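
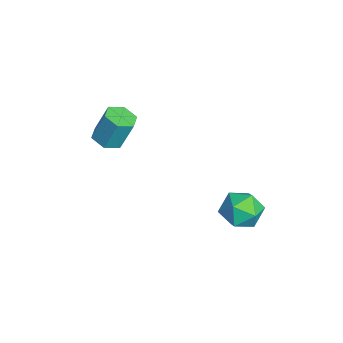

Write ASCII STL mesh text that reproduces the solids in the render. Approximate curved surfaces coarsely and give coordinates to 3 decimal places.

solid 
facet normal -0.619 0.153 0.770
outer loop
vertex 1.116 3.831 1.97
vertex 1.49 2.889 2.458
vertex 1.996 3.871 2.669
endloop
endfacet
facet normal -0.416 0.773 0.480
outer loop
vertex 1.116 3.831 1.97
vertex 1.996 3.871 2.669
vertex 2.007 4.469 1.715
endloop
endfacet
facet normal -0.608 0.766 -0.207
outer loop
vertex 1.116 3.831 1.97
vertex 2.007 4.469 1.715
vertex 1.507 3.856 0.915
endloop
endfacet
facet normal -0.929 0.143 -0.341
outer loop
vertex 1.116 3.831 1.97
vertex 1.507 3.856 0.915
vertex 1.188 2.879 1.374
endloop
endfacet
facet normal -0.936 -0.235 0.263
outer loop
vertex 1.116 3.831 1.97
vertex 1.188 2.879 1.374
vertex 1.49 2.889 2.458
endloop
endfacet
facet normal 0.296 0.808 0.510
outer loop
vertex 2.007 4.469 1.715
vertex 1.996 3.871 2.669
vertex 2.932 3.921 2.046
endloop
endfacet
facet normal -0.032 -0.194 0.980
outer loop
vertex 1.996 3.871 2.669
vertex 1.49 2.889 2.458
vertex 2.613 2.944 2.505
endloop
endfacet
facet normal -0.545 -0.823 0.159
outer loop
vertex 1.49 2.889 2.458
vertex 1.188 2.879 1.374
vertex 2.113 2.331 1.705
endloop
endfacet
facet normal -0.534 -0.210 -0.819
outer loop
vertex 1.188 2.879 1.374
vertex 1.507 3.856 0.915
vertex 2.124 2.929 0.751
endloop
endfacet
facet normal -0.014 0.798 -0.603
outer loop
vertex 1.507 3.856 0.915
vertex 2.007 4.469 1.715
vertex 2.63 3.911 0.962
endloop
endfacet
facet normal 0.929 -0.143 0.341
outer loop
vertex 3.004 2.969 1.45
vertex 2.932 3.921 2.046
vertex 2.613 2.944 2.505
endloop
endfacet
facet normal 0.608 -0.766 0.207
outer loop
vertex 3.004 2.969 1.45
vertex 2.613 2.944 2.505
vertex 2.113 2.331 1.705
endloop
endfacet
facet normal 0.416 -0.773 -0.480
outer loop
vertex 3.004 2.969 1.45
vertex 2.113 2.331 1.705
vertex 2.124 2.929 0.751
endloop
endfacet
facet normal 0.619 -0.153 -0.770
outer loop
vertex 3.004 2.969 1.45
vertex 2.124 2.929 0.751
vertex 2.63 3.911 0.962
endloop
endfacet
facet normal 0.936 0.235 -0.263
outer loop
vertex 3.004 2.969 1.45
vertex 2.63 3.911 0.962
vertex 2.932 3.921 2.046
endloop
endfacet
facet normal 0.534 0.210 0.819
outer loop
vertex 2.613 2.944 2.505
vertex 2.932 3.921 2.046
vertex 1.996 3.871 2.669
endloop
endfacet
facet normal 0.014 -0.798 0.603
outer loop
vertex 2.113 2.331 1.705
vertex 2.613 2.944 2.505
vertex 1.49 2.889 2.458
endloop
endfacet
facet normal -0.296 -0.808 -0.510
outer loop
vertex 2.124 2.929 0.751
vertex 2.113 2.331 1.705
vertex 1.188 2.879 1.374
endloop
endfacet
facet normal 0.032 0.194 -0.980
outer loop
vertex 2.63 3.911 0.962
vertex 2.124 2.929 0.751
vertex 1.507 3.856 0.915
endloop
endfacet
facet normal 0.545 0.823 -0.159
outer loop
vertex 2.932 3.921 2.046
vertex 2.63 3.911 0.962
vertex 2.007 4.469 1.715
endloop
endfacet
facet normal -0.060 -0.367 -0.928
outer loop
vertex -3.281 -1.725 1.732
vertex -3.873 -2.279 1.989
vertex -4.104 -1.513 1.701
endloop
endfacet
facet normal 0.245 0.896 -0.370
outer loop
vertex -3.281 -1.725 1.732
vertex -4.104 -1.513 1.701
vertex -3.175 -1.068 3.394
endloop
endfacet
facet normal 0.245 0.896 -0.370
outer loop
vertex -3.175 -1.068 3.394
vertex -4.104 -1.513 1.701
vertex -3.998 -0.856 3.362
endloop
endfacet
facet normal 0.059 0.368 0.928
outer loop
vertex -3.175 -1.068 3.394
vertex -3.998 -0.856 3.362
vertex -3.767 -1.621 3.651
endloop
endfacet
facet normal -0.060 -0.367 -0.928
outer loop
vertex -4.104 -1.513 1.701
vertex -3.873 -2.279 1.989
vertex -4.695 -2.067 1.958
endloop
endfacet
facet normal -0.716 0.663 -0.217
outer loop
vertex -4.104 -1.513 1.701
vertex -4.695 -2.067 1.958
vertex -3.998 -0.856 3.362
endloop
endfacet
facet normal -0.715 0.664 -0.218
outer loop
vertex -3.998 -0.856 3.362
vertex -4.695 -2.067 1.958
vertex -4.59 -1.409 3.619
endloop
endfacet
facet normal 0.059 0.368 0.928
outer loop
vertex -3.998 -0.856 3.362
vertex -4.59 -1.409 3.619
vertex -3.767 -1.621 3.651
endloop
endfacet
facet normal -0.060 -0.367 -0.928
outer loop
vertex -4.695 -2.067 1.958
vertex -3.873 -2.279 1.989
vertex -4.465 -2.832 2.246
endloop
endfacet
facet normal -0.961 -0.231 0.152
outer loop
vertex -4.695 -2.067 1.958
vertex -4.465 -2.832 2.246
vertex -4.59 -1.409 3.619
endloop
endfacet
facet normal -0.961 -0.232 0.153
outer loop
vertex -4.59 -1.409 3.619
vertex -4.465 -2.832 2.246
vertex -4.359 -2.175 3.908
endloop
endfacet
facet normal 0.059 0.368 0.928
outer loop
vertex -4.59 -1.409 3.619
vertex -4.359 -2.175 3.908
vertex -3.767 -1.621 3.651
endloop
endfacet
facet normal -0.059 -0.368 -0.928
outer loop
vertex -4.465 -2.832 2.246
vertex -3.873 -2.279 1.989
vertex -3.642 -3.044 2.278
endloop
endfacet
facet normal -0.245 -0.896 0.370
outer loop
vertex -4.465 -2.832 2.246
vertex -3.642 -3.044 2.278
vertex -4.359 -2.175 3.908
endloop
endfacet
facet normal -0.245 -0.896 0.370
outer loop
vertex -4.359 -2.175 3.908
vertex -3.642 -3.044 2.278
vertex -3.536 -2.387 3.939
endloop
endfacet
facet normal 0.060 0.367 0.928
outer loop
vertex -4.359 -2.175 3.908
vertex -3.536 -2.387 3.939
vertex -3.767 -1.621 3.651
endloop
endfacet
facet normal -0.059 -0.368 -0.928
outer loop
vertex -3.642 -3.044 2.278
vertex -3.873 -2.279 1.989
vertex -3.05 -2.491 2.021
endloop
endfacet
facet normal 0.715 -0.665 0.217
outer loop
vertex -3.642 -3.044 2.278
vertex -3.05 -2.491 2.021
vertex -3.536 -2.387 3.939
endloop
endfacet
facet normal 0.716 -0.663 0.217
outer loop
vertex -3.536 -2.387 3.939
vertex -3.05 -2.491 2.021
vertex -2.945 -1.833 3.682
endloop
endfacet
facet normal 0.060 0.367 0.928
outer loop
vertex -3.536 -2.387 3.939
vertex -2.945 -1.833 3.682
vertex -3.767 -1.621 3.651
endloop
endfacet
facet normal -0.059 -0.368 -0.928
outer loop
vertex -3.05 -2.491 2.021
vertex -3.873 -2.279 1.989
vertex -3.281 -1.725 1.732
endloop
endfacet
facet normal 0.961 0.232 -0.153
outer loop
vertex -3.05 -2.491 2.021
vertex -3.281 -1.725 1.732
vertex -2.945 -1.833 3.682
endloop
endfacet
facet normal 0.961 0.231 -0.153
outer loop
vertex -2.945 -1.833 3.682
vertex -3.281 -1.725 1.732
vertex -3.175 -1.068 3.394
endloop
endfacet
facet normal 0.060 0.367 0.928
outer loop
vertex -2.945 -1.833 3.682
vertex -3.175 -1.068 3.394
vertex -3.767 -1.621 3.651
endloop
endfacet

endsolid


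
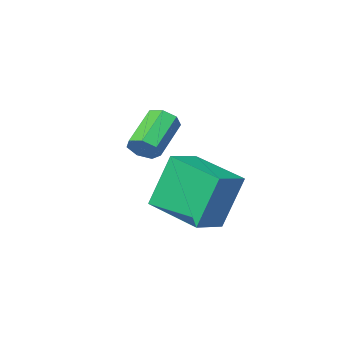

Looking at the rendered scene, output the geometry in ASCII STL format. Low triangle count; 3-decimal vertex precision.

solid 
facet normal -0.912 -0.287 -0.292
outer loop
vertex -3.08 2.505 0.229
vertex -3.553 4.355 -0.113
vertex -2.445 2.332 -1.586
endloop
endfacet
facet normal 0.244 -0.954 0.176
outer loop
vertex -1.387 2.665 -1.247
vertex -3.08 2.505 0.229
vertex -2.445 2.332 -1.586
endloop
endfacet
facet normal -0.912 -0.287 -0.291
outer loop
vertex -2.445 2.332 -1.586
vertex -3.553 4.355 -0.113
vertex -2.919 4.182 -1.927
endloop
endfacet
facet normal 0.329 -0.089 -0.940
outer loop
vertex -2.919 4.182 -1.927
vertex -1.387 2.665 -1.247
vertex -2.445 2.332 -1.586
endloop
endfacet
facet normal -0.329 0.090 0.940
outer loop
vertex -3.08 2.505 0.229
vertex -2.495 4.688 0.226
vertex -3.553 4.355 -0.113
endloop
endfacet
facet normal 0.244 -0.954 0.176
outer loop
vertex -2.021 2.838 0.567
vertex -3.08 2.505 0.229
vertex -1.387 2.665 -1.247
endloop
endfacet
facet normal -0.328 0.089 0.940
outer loop
vertex -2.021 2.838 0.567
vertex -2.495 4.688 0.226
vertex -3.08 2.505 0.229
endloop
endfacet
facet normal -0.244 0.954 -0.176
outer loop
vertex -3.553 4.355 -0.113
vertex -2.495 4.688 0.226
vertex -2.919 4.182 -1.927
endloop
endfacet
facet normal 0.328 -0.090 -0.940
outer loop
vertex -1.86 4.515 -1.589
vertex -1.387 2.665 -1.247
vertex -2.919 4.182 -1.927
endloop
endfacet
facet normal -0.244 0.954 -0.176
outer loop
vertex -2.919 4.182 -1.927
vertex -2.495 4.688 0.226
vertex -1.86 4.515 -1.589
endloop
endfacet
facet normal 0.912 0.287 0.292
outer loop
vertex -1.86 4.515 -1.589
vertex -2.021 2.838 0.567
vertex -1.387 2.665 -1.247
endloop
endfacet
facet normal 0.912 0.288 0.292
outer loop
vertex -2.495 4.688 0.226
vertex -2.021 2.838 0.567
vertex -1.86 4.515 -1.589
endloop
endfacet
facet normal 0.721 0.452 -0.525
outer loop
vertex -0.136 3.668 1.579
vertex -0.408 4.111 1.587
vertex -0.054 3.942 1.928
endloop
endfacet
facet normal 0.668 -0.653 0.356
outer loop
vertex -0.136 3.668 1.579
vertex -0.054 3.942 1.928
vertex -1.16 3.026 2.324
endloop
endfacet
facet normal 0.669 -0.655 0.352
outer loop
vertex -1.16 3.026 2.324
vertex -0.054 3.942 1.928
vertex -1.077 3.299 2.674
endloop
endfacet
facet normal -0.721 -0.453 0.524
outer loop
vertex -1.16 3.026 2.324
vertex -1.077 3.299 2.674
vertex -1.432 3.469 2.333
endloop
endfacet
facet normal 0.721 0.453 -0.524
outer loop
vertex -0.054 3.942 1.928
vertex -0.408 4.111 1.587
vertex -0.238 4.343 2.021
endloop
endfacet
facet normal 0.561 0.066 0.825
outer loop
vertex -0.054 3.942 1.928
vertex -0.238 4.343 2.021
vertex -1.077 3.299 2.674
endloop
endfacet
facet normal 0.559 0.068 0.827
outer loop
vertex -1.077 3.299 2.674
vertex -0.238 4.343 2.021
vertex -1.262 3.701 2.766
endloop
endfacet
facet normal -0.721 -0.452 0.525
outer loop
vertex -1.077 3.299 2.674
vertex -1.262 3.701 2.766
vertex -1.432 3.469 2.333
endloop
endfacet
facet normal 0.721 0.453 -0.525
outer loop
vertex -0.238 4.343 2.021
vertex -0.408 4.111 1.587
vertex -0.551 4.57 1.787
endloop
endfacet
facet normal 0.029 0.737 0.675
outer loop
vertex -0.238 4.343 2.021
vertex -0.551 4.57 1.787
vertex -1.262 3.701 2.766
endloop
endfacet
facet normal 0.028 0.737 0.675
outer loop
vertex -1.262 3.701 2.766
vertex -0.551 4.57 1.787
vertex -1.574 3.927 2.532
endloop
endfacet
facet normal -0.721 -0.452 0.525
outer loop
vertex -1.262 3.701 2.766
vertex -1.574 3.927 2.532
vertex -1.432 3.469 2.333
endloop
endfacet
facet normal 0.720 0.453 -0.525
outer loop
vertex -0.551 4.57 1.787
vertex -0.408 4.111 1.587
vertex -0.756 4.451 1.403
endloop
endfacet
facet normal -0.524 0.852 0.016
outer loop
vertex -0.551 4.57 1.787
vertex -0.756 4.451 1.403
vertex -1.574 3.927 2.532
endloop
endfacet
facet normal -0.524 0.852 0.016
outer loop
vertex -1.574 3.927 2.532
vertex -0.756 4.451 1.403
vertex -1.779 3.808 2.148
endloop
endfacet
facet normal -0.721 -0.452 0.525
outer loop
vertex -1.574 3.927 2.532
vertex -1.779 3.808 2.148
vertex -1.432 3.469 2.333
endloop
endfacet
facet normal 0.720 0.453 -0.526
outer loop
vertex -0.756 4.451 1.403
vertex -0.408 4.111 1.587
vertex -0.699 4.076 1.158
endloop
endfacet
facet normal -0.682 0.325 -0.656
outer loop
vertex -0.756 4.451 1.403
vertex -0.699 4.076 1.158
vertex -1.779 3.808 2.148
endloop
endfacet
facet normal -0.681 0.327 -0.655
outer loop
vertex -1.779 3.808 2.148
vertex -0.699 4.076 1.158
vertex -1.723 3.434 1.903
endloop
endfacet
facet normal -0.721 -0.452 0.525
outer loop
vertex -1.779 3.808 2.148
vertex -1.723 3.434 1.903
vertex -1.432 3.469 2.333
endloop
endfacet
facet normal 0.720 0.453 -0.525
outer loop
vertex -0.699 4.076 1.158
vertex -0.408 4.111 1.587
vertex -0.423 3.728 1.236
endloop
endfacet
facet normal -0.327 -0.446 -0.833
outer loop
vertex -0.699 4.076 1.158
vertex -0.423 3.728 1.236
vertex -1.723 3.434 1.903
endloop
endfacet
facet normal -0.326 -0.447 -0.833
outer loop
vertex -1.723 3.434 1.903
vertex -0.423 3.728 1.236
vertex -1.447 3.085 1.982
endloop
endfacet
facet normal -0.721 -0.452 0.525
outer loop
vertex -1.723 3.434 1.903
vertex -1.447 3.085 1.982
vertex -1.432 3.469 2.333
endloop
endfacet
facet normal 0.721 0.452 -0.524
outer loop
vertex -0.423 3.728 1.236
vertex -0.408 4.111 1.587
vertex -0.136 3.668 1.579
endloop
endfacet
facet normal 0.274 -0.882 -0.384
outer loop
vertex -0.423 3.728 1.236
vertex -0.136 3.668 1.579
vertex -1.447 3.085 1.982
endloop
endfacet
facet normal 0.275 -0.882 -0.383
outer loop
vertex -1.447 3.085 1.982
vertex -0.136 3.668 1.579
vertex -1.16 3.026 2.324
endloop
endfacet
facet normal -0.720 -0.453 0.526
outer loop
vertex -1.447 3.085 1.982
vertex -1.16 3.026 2.324
vertex -1.432 3.469 2.333
endloop
endfacet

endsolid


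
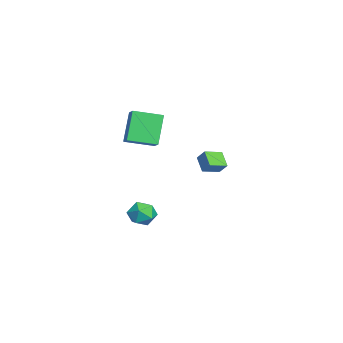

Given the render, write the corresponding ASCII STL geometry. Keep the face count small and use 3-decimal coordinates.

solid 
facet normal -0.450 -0.494 -0.744
outer loop
vertex -2.055 0.699 0.885
vertex -2.617 1.628 0.608
vertex -1.257 0.982 0.214
endloop
endfacet
facet normal 0.501 -0.829 0.247
outer loop
vertex -0.883 1.392 0.832
vertex -2.055 0.699 0.885
vertex -1.257 0.982 0.214
endloop
endfacet
facet normal -0.450 -0.493 -0.744
outer loop
vertex -1.257 0.982 0.214
vertex -2.617 1.628 0.608
vertex -1.819 1.911 -0.062
endloop
endfacet
facet normal 0.739 0.262 -0.621
outer loop
vertex -1.819 1.911 -0.062
vertex -0.883 1.392 0.832
vertex -1.257 0.982 0.214
endloop
endfacet
facet normal -0.739 -0.262 0.621
outer loop
vertex -2.055 0.699 0.885
vertex -2.243 2.038 1.226
vertex -2.617 1.628 0.608
endloop
endfacet
facet normal 0.501 -0.829 0.247
outer loop
vertex -1.681 1.109 1.502
vertex -2.055 0.699 0.885
vertex -0.883 1.392 0.832
endloop
endfacet
facet normal -0.738 -0.262 0.622
outer loop
vertex -1.681 1.109 1.502
vertex -2.243 2.038 1.226
vertex -2.055 0.699 0.885
endloop
endfacet
facet normal -0.501 0.829 -0.247
outer loop
vertex -2.617 1.628 0.608
vertex -2.243 2.038 1.226
vertex -1.819 1.911 -0.062
endloop
endfacet
facet normal 0.739 0.261 -0.621
outer loop
vertex -1.445 2.321 0.555
vertex -0.883 1.392 0.832
vertex -1.819 1.911 -0.062
endloop
endfacet
facet normal -0.502 0.829 -0.247
outer loop
vertex -1.819 1.911 -0.062
vertex -2.243 2.038 1.226
vertex -1.445 2.321 0.555
endloop
endfacet
facet normal 0.450 0.494 0.744
outer loop
vertex -1.445 2.321 0.555
vertex -1.681 1.109 1.502
vertex -0.883 1.392 0.832
endloop
endfacet
facet normal 0.451 0.494 0.744
outer loop
vertex -2.243 2.038 1.226
vertex -1.681 1.109 1.502
vertex -1.445 2.321 0.555
endloop
endfacet
facet normal -0.394 0.273 0.878
outer loop
vertex -0.938 -1.659 -2.227
vertex -1.758 -1.906 -2.518
vertex -1.23 -2.505 -2.095
endloop
endfacet
facet normal 0.280 0.053 0.958
outer loop
vertex -0.938 -1.659 -2.227
vertex -1.23 -2.505 -2.095
vertex -0.376 -2.356 -2.353
endloop
endfacet
facet normal 0.697 0.463 0.548
outer loop
vertex -0.938 -1.659 -2.227
vertex -0.376 -2.356 -2.353
vertex -0.377 -1.665 -2.936
endloop
endfacet
facet normal 0.279 0.936 0.213
outer loop
vertex -0.938 -1.659 -2.227
vertex -0.377 -1.665 -2.936
vertex -1.231 -1.387 -3.038
endloop
endfacet
facet normal -0.395 0.819 0.417
outer loop
vertex -0.938 -1.659 -2.227
vertex -1.231 -1.387 -3.038
vertex -1.758 -1.906 -2.518
endloop
endfacet
facet normal 0.324 -0.617 0.717
outer loop
vertex -0.376 -2.356 -2.353
vertex -1.23 -2.505 -2.095
vertex -0.849 -3.033 -2.722
endloop
endfacet
facet normal -0.766 -0.261 0.587
outer loop
vertex -1.23 -2.505 -2.095
vertex -1.758 -1.906 -2.518
vertex -1.703 -2.755 -2.824
endloop
endfacet
facet normal -0.767 0.622 -0.157
outer loop
vertex -1.758 -1.906 -2.518
vertex -1.231 -1.387 -3.038
vertex -1.704 -2.064 -3.407
endloop
endfacet
facet normal 0.322 0.811 -0.487
outer loop
vertex -1.231 -1.387 -3.038
vertex -0.377 -1.665 -2.936
vertex -0.85 -1.915 -3.665
endloop
endfacet
facet normal 0.998 0.046 0.052
outer loop
vertex -0.377 -1.665 -2.936
vertex -0.376 -2.356 -2.353
vertex -0.322 -2.514 -3.242
endloop
endfacet
facet normal -0.279 -0.936 -0.213
outer loop
vertex -1.142 -2.761 -3.533
vertex -0.849 -3.033 -2.722
vertex -1.703 -2.755 -2.824
endloop
endfacet
facet normal -0.697 -0.463 -0.548
outer loop
vertex -1.142 -2.761 -3.533
vertex -1.703 -2.755 -2.824
vertex -1.704 -2.064 -3.407
endloop
endfacet
facet normal -0.280 -0.053 -0.958
outer loop
vertex -1.142 -2.761 -3.533
vertex -1.704 -2.064 -3.407
vertex -0.85 -1.915 -3.665
endloop
endfacet
facet normal 0.394 -0.273 -0.878
outer loop
vertex -1.142 -2.761 -3.533
vertex -0.85 -1.915 -3.665
vertex -0.322 -2.514 -3.242
endloop
endfacet
facet normal 0.395 -0.819 -0.417
outer loop
vertex -1.142 -2.761 -3.533
vertex -0.322 -2.514 -3.242
vertex -0.849 -3.033 -2.722
endloop
endfacet
facet normal -0.322 -0.811 0.487
outer loop
vertex -1.703 -2.755 -2.824
vertex -0.849 -3.033 -2.722
vertex -1.23 -2.505 -2.095
endloop
endfacet
facet normal -0.998 -0.046 -0.052
outer loop
vertex -1.704 -2.064 -3.407
vertex -1.703 -2.755 -2.824
vertex -1.758 -1.906 -2.518
endloop
endfacet
facet normal -0.324 0.617 -0.717
outer loop
vertex -0.85 -1.915 -3.665
vertex -1.704 -2.064 -3.407
vertex -1.231 -1.387 -3.038
endloop
endfacet
facet normal 0.766 0.261 -0.587
outer loop
vertex -0.322 -2.514 -3.242
vertex -0.85 -1.915 -3.665
vertex -0.377 -1.665 -2.936
endloop
endfacet
facet normal 0.767 -0.622 0.157
outer loop
vertex -0.849 -3.033 -2.722
vertex -0.322 -2.514 -3.242
vertex -0.376 -2.356 -2.353
endloop
endfacet
facet normal -0.505 0.134 0.852
outer loop
vertex 0.139 -2.615 5.18
vertex -0.113 -1.014 4.778
vertex -0.617 -2.838 4.767
endloop
endfacet
facet normal 0.151 -0.959 0.240
outer loop
vertex 0.393 -3.106 3.062
vertex 0.139 -2.615 5.18
vertex -0.617 -2.838 4.767
endloop
endfacet
facet normal -0.505 0.134 0.852
outer loop
vertex -0.617 -2.838 4.767
vertex -0.113 -1.014 4.778
vertex -0.869 -1.236 4.365
endloop
endfacet
facet normal -0.850 -0.250 -0.464
outer loop
vertex -0.869 -1.236 4.365
vertex 0.393 -3.106 3.062
vertex -0.617 -2.838 4.767
endloop
endfacet
facet normal 0.850 0.250 0.464
outer loop
vertex 0.139 -2.615 5.18
vertex 0.897 -1.282 3.073
vertex -0.113 -1.014 4.778
endloop
endfacet
facet normal 0.150 -0.959 0.240
outer loop
vertex 1.149 -2.884 3.475
vertex 0.139 -2.615 5.18
vertex 0.393 -3.106 3.062
endloop
endfacet
facet normal 0.850 0.250 0.464
outer loop
vertex 1.149 -2.884 3.475
vertex 0.897 -1.282 3.073
vertex 0.139 -2.615 5.18
endloop
endfacet
facet normal -0.151 0.959 -0.240
outer loop
vertex -0.113 -1.014 4.778
vertex 0.897 -1.282 3.073
vertex -0.869 -1.236 4.365
endloop
endfacet
facet normal -0.850 -0.250 -0.464
outer loop
vertex 0.141 -1.505 2.66
vertex 0.393 -3.106 3.062
vertex -0.869 -1.236 4.365
endloop
endfacet
facet normal -0.151 0.959 -0.241
outer loop
vertex -0.869 -1.236 4.365
vertex 0.897 -1.282 3.073
vertex 0.141 -1.505 2.66
endloop
endfacet
facet normal 0.505 -0.135 -0.852
outer loop
vertex 0.141 -1.505 2.66
vertex 1.149 -2.884 3.475
vertex 0.393 -3.106 3.062
endloop
endfacet
facet normal 0.505 -0.134 -0.852
outer loop
vertex 0.897 -1.282 3.073
vertex 1.149 -2.884 3.475
vertex 0.141 -1.505 2.66
endloop
endfacet

endsolid


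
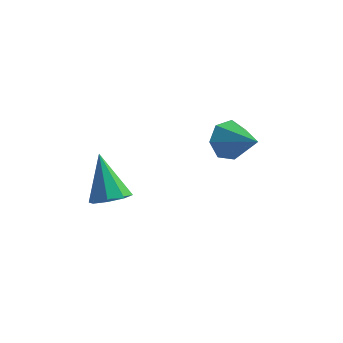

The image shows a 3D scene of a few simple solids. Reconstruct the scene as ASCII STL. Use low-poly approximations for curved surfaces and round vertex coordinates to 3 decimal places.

solid 
facet normal 0.357 -0.461 -0.813
outer loop
vertex -2.94 -3.242 -0.218
vertex -3.528 -2.951 -0.641
vertex -2.807 -2.712 -0.46
endloop
endfacet
facet normal 0.724 0.128 0.678
outer loop
vertex -2.94 -3.242 -0.218
vertex -2.807 -2.712 -0.46
vertex -4.212 -2.069 0.921
endloop
endfacet
facet normal 0.357 -0.460 -0.813
outer loop
vertex -2.807 -2.712 -0.46
vertex -3.528 -2.951 -0.641
vertex -3.097 -2.323 -0.807
endloop
endfacet
facet normal 0.622 0.726 0.294
outer loop
vertex -2.807 -2.712 -0.46
vertex -3.097 -2.323 -0.807
vertex -4.212 -2.069 0.921
endloop
endfacet
facet normal 0.357 -0.460 -0.813
outer loop
vertex -3.097 -2.323 -0.807
vertex -3.528 -2.951 -0.641
vertex -3.639 -2.301 -1.057
endloop
endfacet
facet normal 0.083 0.992 -0.092
outer loop
vertex -3.097 -2.323 -0.807
vertex -3.639 -2.301 -1.057
vertex -4.212 -2.069 0.921
endloop
endfacet
facet normal 0.358 -0.459 -0.813
outer loop
vertex -3.639 -2.301 -1.057
vertex -3.528 -2.951 -0.641
vertex -4.115 -2.661 -1.063
endloop
endfacet
facet normal -0.581 0.772 -0.259
outer loop
vertex -3.639 -2.301 -1.057
vertex -4.115 -2.661 -1.063
vertex -4.212 -2.069 0.921
endloop
endfacet
facet normal 0.357 -0.461 -0.813
outer loop
vertex -4.115 -2.661 -1.063
vertex -3.528 -2.951 -0.641
vertex -4.248 -3.191 -0.821
endloop
endfacet
facet normal -0.975 0.196 -0.106
outer loop
vertex -4.115 -2.661 -1.063
vertex -4.248 -3.191 -0.821
vertex -4.212 -2.069 0.921
endloop
endfacet
facet normal 0.357 -0.460 -0.813
outer loop
vertex -4.248 -3.191 -0.821
vertex -3.528 -2.951 -0.641
vertex -3.958 -3.58 -0.474
endloop
endfacet
facet normal -0.872 -0.403 0.277
outer loop
vertex -4.248 -3.191 -0.821
vertex -3.958 -3.58 -0.474
vertex -4.212 -2.069 0.921
endloop
endfacet
facet normal 0.357 -0.460 -0.813
outer loop
vertex -3.958 -3.58 -0.474
vertex -3.528 -2.951 -0.641
vertex -3.416 -3.601 -0.224
endloop
endfacet
facet normal -0.332 -0.669 0.664
outer loop
vertex -3.958 -3.58 -0.474
vertex -3.416 -3.601 -0.224
vertex -4.212 -2.069 0.921
endloop
endfacet
facet normal 0.357 -0.460 -0.813
outer loop
vertex -3.416 -3.601 -0.224
vertex -3.528 -2.951 -0.641
vertex -2.94 -3.242 -0.218
endloop
endfacet
facet normal 0.329 -0.450 0.830
outer loop
vertex -3.416 -3.601 -0.224
vertex -2.94 -3.242 -0.218
vertex -4.212 -2.069 0.921
endloop
endfacet
facet normal -0.747 0.456 -0.484
outer loop
vertex 0.838 -1.298 1.835
vertex 0.291 -1.639 2.358
vertex 0.69 -0.914 2.426
endloop
endfacet
facet normal 0.892 0.448 -0.068
outer loop
vertex 0.838 -1.298 1.835
vertex 0.69 -0.914 2.426
vertex 1.469 -2.361 3.122
endloop
endfacet
facet normal -0.746 0.456 -0.485
outer loop
vertex 0.69 -0.914 2.426
vertex 0.291 -1.639 2.358
vertex 0.241 -1.076 2.965
endloop
endfacet
facet normal 0.530 0.582 0.617
outer loop
vertex 0.69 -0.914 2.426
vertex 0.241 -1.076 2.965
vertex 1.469 -2.361 3.122
endloop
endfacet
facet normal -0.745 0.457 -0.485
outer loop
vertex 0.241 -1.076 2.965
vertex 0.291 -1.639 2.358
vertex -0.171 -1.661 3.047
endloop
endfacet
facet normal 0.011 0.131 0.991
outer loop
vertex 0.241 -1.076 2.965
vertex -0.171 -1.661 3.047
vertex 1.469 -2.361 3.122
endloop
endfacet
facet normal -0.745 0.457 -0.485
outer loop
vertex -0.171 -1.661 3.047
vertex 0.291 -1.639 2.358
vertex -0.235 -2.23 2.609
endloop
endfacet
facet normal -0.277 -0.566 0.776
outer loop
vertex -0.171 -1.661 3.047
vertex -0.235 -2.23 2.609
vertex 1.469 -2.361 3.122
endloop
endfacet
facet normal -0.745 0.458 -0.485
outer loop
vertex -0.235 -2.23 2.609
vertex 0.291 -1.639 2.358
vertex 0.097 -2.353 1.982
endloop
endfacet
facet normal -0.115 -0.985 0.132
outer loop
vertex -0.235 -2.23 2.609
vertex 0.097 -2.353 1.982
vertex 1.469 -2.361 3.122
endloop
endfacet
facet normal -0.746 0.457 -0.483
outer loop
vertex 0.097 -2.353 1.982
vertex 0.291 -1.639 2.358
vertex 0.574 -1.939 1.637
endloop
endfacet
facet normal 0.373 -0.809 -0.455
outer loop
vertex 0.097 -2.353 1.982
vertex 0.574 -1.939 1.637
vertex 1.469 -2.361 3.122
endloop
endfacet
facet normal -0.747 0.457 -0.483
outer loop
vertex 0.574 -1.939 1.637
vertex 0.291 -1.639 2.358
vertex 0.838 -1.298 1.835
endloop
endfacet
facet normal 0.822 -0.170 -0.544
outer loop
vertex 0.574 -1.939 1.637
vertex 0.838 -1.298 1.835
vertex 1.469 -2.361 3.122
endloop
endfacet

endsolid


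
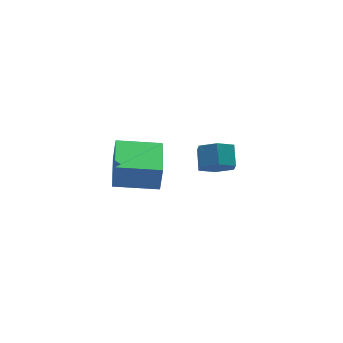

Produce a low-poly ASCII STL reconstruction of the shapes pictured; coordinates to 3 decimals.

solid 
facet normal -0.329 -0.756 -0.566
outer loop
vertex 3.485 2.233 -4.236
vertex 2.623 2.297 -3.82
vertex 2.813 2.807 -4.611
endloop
endfacet
facet normal 0.634 0.268 -0.725
outer loop
vertex 3.485 2.233 -4.236
vertex 2.813 2.807 -4.611
vertex 3.88 3.139 -3.556
endloop
endfacet
facet normal 0.634 0.268 -0.725
outer loop
vertex 3.88 3.139 -3.556
vertex 2.813 2.807 -4.611
vertex 3.208 3.713 -3.931
endloop
endfacet
facet normal 0.329 0.755 0.567
outer loop
vertex 3.88 3.139 -3.556
vertex 3.208 3.713 -3.931
vertex 3.017 3.203 -3.14
endloop
endfacet
facet normal -0.329 -0.756 -0.566
outer loop
vertex 2.813 2.807 -4.611
vertex 2.623 2.297 -3.82
vertex 1.95 2.871 -4.195
endloop
endfacet
facet normal -0.289 0.652 -0.701
outer loop
vertex 2.813 2.807 -4.611
vertex 1.95 2.871 -4.195
vertex 3.208 3.713 -3.931
endloop
endfacet
facet normal -0.289 0.652 -0.701
outer loop
vertex 3.208 3.713 -3.931
vertex 1.95 2.871 -4.195
vertex 2.345 3.777 -3.515
endloop
endfacet
facet normal 0.329 0.755 0.567
outer loop
vertex 3.208 3.713 -3.931
vertex 2.345 3.777 -3.515
vertex 3.017 3.203 -3.14
endloop
endfacet
facet normal -0.329 -0.756 -0.566
outer loop
vertex 1.95 2.871 -4.195
vertex 2.623 2.297 -3.82
vertex 1.76 2.361 -3.404
endloop
endfacet
facet normal -0.923 0.383 0.025
outer loop
vertex 1.95 2.871 -4.195
vertex 1.76 2.361 -3.404
vertex 2.345 3.777 -3.515
endloop
endfacet
facet normal -0.923 0.383 0.025
outer loop
vertex 2.345 3.777 -3.515
vertex 1.76 2.361 -3.404
vertex 2.155 3.267 -2.724
endloop
endfacet
facet normal 0.329 0.756 0.566
outer loop
vertex 2.345 3.777 -3.515
vertex 2.155 3.267 -2.724
vertex 3.017 3.203 -3.14
endloop
endfacet
facet normal -0.329 -0.755 -0.567
outer loop
vertex 1.76 2.361 -3.404
vertex 2.623 2.297 -3.82
vertex 2.432 1.787 -3.029
endloop
endfacet
facet normal -0.634 -0.268 0.725
outer loop
vertex 1.76 2.361 -3.404
vertex 2.432 1.787 -3.029
vertex 2.155 3.267 -2.724
endloop
endfacet
facet normal -0.634 -0.268 0.725
outer loop
vertex 2.155 3.267 -2.724
vertex 2.432 1.787 -3.029
vertex 2.827 2.693 -2.349
endloop
endfacet
facet normal 0.329 0.756 0.566
outer loop
vertex 2.155 3.267 -2.724
vertex 2.827 2.693 -2.349
vertex 3.017 3.203 -3.14
endloop
endfacet
facet normal -0.329 -0.755 -0.567
outer loop
vertex 2.432 1.787 -3.029
vertex 2.623 2.297 -3.82
vertex 3.295 1.723 -3.445
endloop
endfacet
facet normal 0.289 -0.652 0.701
outer loop
vertex 2.432 1.787 -3.029
vertex 3.295 1.723 -3.445
vertex 2.827 2.693 -2.349
endloop
endfacet
facet normal 0.289 -0.652 0.701
outer loop
vertex 2.827 2.693 -2.349
vertex 3.295 1.723 -3.445
vertex 3.69 2.629 -2.765
endloop
endfacet
facet normal 0.329 0.756 0.566
outer loop
vertex 2.827 2.693 -2.349
vertex 3.69 2.629 -2.765
vertex 3.017 3.203 -3.14
endloop
endfacet
facet normal -0.329 -0.756 -0.566
outer loop
vertex 3.295 1.723 -3.445
vertex 2.623 2.297 -3.82
vertex 3.485 2.233 -4.236
endloop
endfacet
facet normal 0.923 -0.383 -0.025
outer loop
vertex 3.295 1.723 -3.445
vertex 3.485 2.233 -4.236
vertex 3.69 2.629 -2.765
endloop
endfacet
facet normal 0.923 -0.383 -0.025
outer loop
vertex 3.69 2.629 -2.765
vertex 3.485 2.233 -4.236
vertex 3.88 3.139 -3.556
endloop
endfacet
facet normal 0.329 0.756 0.566
outer loop
vertex 3.69 2.629 -2.765
vertex 3.88 3.139 -3.556
vertex 3.017 3.203 -3.14
endloop
endfacet
facet normal -0.890 0.444 0.104
outer loop
vertex -3.586 0.189 0.623
vertex -2.617 2.15 0.536
vertex -3.731 0.202 -0.678
endloop
endfacet
facet normal -0.442 -0.896 0.040
outer loop
vertex -1.863 -0.73 -0.896
vertex -3.586 0.189 0.623
vertex -3.731 0.202 -0.678
endloop
endfacet
facet normal -0.890 0.444 0.104
outer loop
vertex -3.731 0.202 -0.678
vertex -2.617 2.15 0.536
vertex -2.762 2.164 -0.765
endloop
endfacet
facet normal -0.111 0.011 -0.994
outer loop
vertex -2.762 2.164 -0.765
vertex -1.863 -0.73 -0.896
vertex -3.731 0.202 -0.678
endloop
endfacet
facet normal 0.111 -0.011 0.994
outer loop
vertex -3.586 0.189 0.623
vertex -0.749 1.218 0.318
vertex -2.617 2.15 0.536
endloop
endfacet
facet normal -0.443 -0.896 0.040
outer loop
vertex -1.718 -0.744 0.405
vertex -3.586 0.189 0.623
vertex -1.863 -0.73 -0.896
endloop
endfacet
facet normal 0.111 -0.011 0.994
outer loop
vertex -1.718 -0.744 0.405
vertex -0.749 1.218 0.318
vertex -3.586 0.189 0.623
endloop
endfacet
facet normal 0.442 0.896 -0.040
outer loop
vertex -2.617 2.15 0.536
vertex -0.749 1.218 0.318
vertex -2.762 2.164 -0.765
endloop
endfacet
facet normal -0.111 0.011 -0.994
outer loop
vertex -0.894 1.231 -0.983
vertex -1.863 -0.73 -0.896
vertex -2.762 2.164 -0.765
endloop
endfacet
facet normal 0.443 0.896 -0.040
outer loop
vertex -2.762 2.164 -0.765
vertex -0.749 1.218 0.318
vertex -0.894 1.231 -0.983
endloop
endfacet
facet normal 0.890 -0.444 -0.104
outer loop
vertex -0.894 1.231 -0.983
vertex -1.718 -0.744 0.405
vertex -1.863 -0.73 -0.896
endloop
endfacet
facet normal 0.890 -0.444 -0.104
outer loop
vertex -0.749 1.218 0.318
vertex -1.718 -0.744 0.405
vertex -0.894 1.231 -0.983
endloop
endfacet

endsolid


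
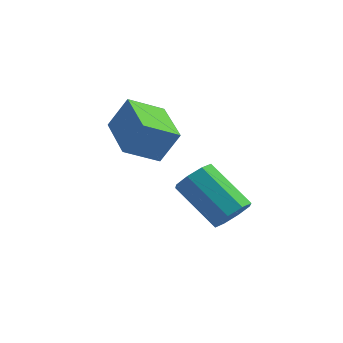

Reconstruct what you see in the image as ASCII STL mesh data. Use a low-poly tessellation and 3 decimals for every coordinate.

solid 
facet normal 0.757 -0.246 -0.605
outer loop
vertex 0.666 -0.232 -3.487
vertex 0.335 -0.427 -3.822
vertex 0.544 0.032 -3.747
endloop
endfacet
facet normal 0.574 0.694 0.435
outer loop
vertex 0.666 -0.232 -3.487
vertex 0.544 0.032 -3.747
vertex -0.363 0.102 -2.663
endloop
endfacet
facet normal 0.574 0.694 0.435
outer loop
vertex -0.363 0.102 -2.663
vertex 0.544 0.032 -3.747
vertex -0.485 0.366 -2.923
endloop
endfacet
facet normal -0.756 0.247 0.606
outer loop
vertex -0.363 0.102 -2.663
vertex -0.485 0.366 -2.923
vertex -0.695 -0.093 -2.998
endloop
endfacet
facet normal 0.756 -0.245 -0.606
outer loop
vertex 0.544 0.032 -3.747
vertex 0.335 -0.427 -3.822
vertex 0.299 0.028 -4.051
endloop
endfacet
facet normal 0.185 0.969 -0.162
outer loop
vertex 0.544 0.032 -3.747
vertex 0.299 0.028 -4.051
vertex -0.485 0.366 -2.923
endloop
endfacet
facet normal 0.183 0.969 -0.163
outer loop
vertex -0.485 0.366 -2.923
vertex 0.299 0.028 -4.051
vertex -0.73 0.361 -3.227
endloop
endfacet
facet normal -0.756 0.247 0.606
outer loop
vertex -0.485 0.366 -2.923
vertex -0.73 0.361 -3.227
vertex -0.695 -0.093 -2.998
endloop
endfacet
facet normal 0.757 -0.245 -0.606
outer loop
vertex 0.299 0.028 -4.051
vertex 0.335 -0.427 -3.822
vertex 0.075 -0.243 -4.221
endloop
endfacet
facet normal -0.314 0.677 -0.666
outer loop
vertex 0.299 0.028 -4.051
vertex 0.075 -0.243 -4.221
vertex -0.73 0.361 -3.227
endloop
endfacet
facet normal -0.313 0.678 -0.665
outer loop
vertex -0.73 0.361 -3.227
vertex 0.075 -0.243 -4.221
vertex -0.954 0.091 -3.397
endloop
endfacet
facet normal -0.757 0.247 0.605
outer loop
vertex -0.73 0.361 -3.227
vertex -0.954 0.091 -3.397
vertex -0.695 -0.093 -2.998
endloop
endfacet
facet normal 0.756 -0.246 -0.606
outer loop
vertex 0.075 -0.243 -4.221
vertex 0.335 -0.427 -3.822
vertex 0.003 -0.622 -4.157
endloop
endfacet
facet normal -0.627 -0.012 -0.779
outer loop
vertex 0.075 -0.243 -4.221
vertex 0.003 -0.622 -4.157
vertex -0.954 0.091 -3.397
endloop
endfacet
facet normal -0.627 -0.012 -0.779
outer loop
vertex -0.954 0.091 -3.397
vertex 0.003 -0.622 -4.157
vertex -1.026 -0.288 -3.333
endloop
endfacet
facet normal -0.757 0.246 0.605
outer loop
vertex -0.954 0.091 -3.397
vertex -1.026 -0.288 -3.333
vertex -0.695 -0.093 -2.998
endloop
endfacet
facet normal 0.756 -0.247 -0.606
outer loop
vertex 0.003 -0.622 -4.157
vertex 0.335 -0.427 -3.822
vertex 0.125 -0.886 -3.897
endloop
endfacet
facet normal -0.574 -0.694 -0.435
outer loop
vertex 0.003 -0.622 -4.157
vertex 0.125 -0.886 -3.897
vertex -1.026 -0.288 -3.333
endloop
endfacet
facet normal -0.574 -0.694 -0.435
outer loop
vertex -1.026 -0.288 -3.333
vertex 0.125 -0.886 -3.897
vertex -0.904 -0.552 -3.073
endloop
endfacet
facet normal -0.757 0.246 0.605
outer loop
vertex -1.026 -0.288 -3.333
vertex -0.904 -0.552 -3.073
vertex -0.695 -0.093 -2.998
endloop
endfacet
facet normal 0.756 -0.247 -0.606
outer loop
vertex 0.125 -0.886 -3.897
vertex 0.335 -0.427 -3.822
vertex 0.37 -0.881 -3.593
endloop
endfacet
facet normal -0.183 -0.969 0.164
outer loop
vertex 0.125 -0.886 -3.897
vertex 0.37 -0.881 -3.593
vertex -0.904 -0.552 -3.073
endloop
endfacet
facet normal -0.184 -0.969 0.161
outer loop
vertex -0.904 -0.552 -3.073
vertex 0.37 -0.881 -3.593
vertex -0.659 -0.548 -2.769
endloop
endfacet
facet normal -0.756 0.245 0.606
outer loop
vertex -0.904 -0.552 -3.073
vertex -0.659 -0.548 -2.769
vertex -0.695 -0.093 -2.998
endloop
endfacet
facet normal 0.757 -0.247 -0.605
outer loop
vertex 0.37 -0.881 -3.593
vertex 0.335 -0.427 -3.822
vertex 0.594 -0.611 -3.423
endloop
endfacet
facet normal 0.313 -0.678 0.665
outer loop
vertex 0.37 -0.881 -3.593
vertex 0.594 -0.611 -3.423
vertex -0.659 -0.548 -2.769
endloop
endfacet
facet normal 0.314 -0.677 0.666
outer loop
vertex -0.659 -0.548 -2.769
vertex 0.594 -0.611 -3.423
vertex -0.435 -0.277 -2.599
endloop
endfacet
facet normal -0.757 0.245 0.606
outer loop
vertex -0.659 -0.548 -2.769
vertex -0.435 -0.277 -2.599
vertex -0.695 -0.093 -2.998
endloop
endfacet
facet normal 0.757 -0.246 -0.605
outer loop
vertex 0.594 -0.611 -3.423
vertex 0.335 -0.427 -3.822
vertex 0.666 -0.232 -3.487
endloop
endfacet
facet normal 0.627 0.012 0.779
outer loop
vertex 0.594 -0.611 -3.423
vertex 0.666 -0.232 -3.487
vertex -0.435 -0.277 -2.599
endloop
endfacet
facet normal 0.627 0.012 0.779
outer loop
vertex -0.435 -0.277 -2.599
vertex 0.666 -0.232 -3.487
vertex -0.363 0.102 -2.663
endloop
endfacet
facet normal -0.756 0.246 0.606
outer loop
vertex -0.435 -0.277 -2.599
vertex -0.363 0.102 -2.663
vertex -0.695 -0.093 -2.998
endloop
endfacet
facet normal -0.594 0.792 0.142
outer loop
vertex -1.997 -0.546 -0.706
vertex -1.385 -0.01 -1.134
vertex -2.39 -0.705 -1.466
endloop
endfacet
facet normal -0.665 -0.583 0.466
outer loop
vertex -1.635 -1.71 -1.646
vertex -1.997 -0.546 -0.706
vertex -2.39 -0.705 -1.466
endloop
endfacet
facet normal -0.594 0.792 0.141
outer loop
vertex -2.39 -0.705 -1.466
vertex -1.385 -0.01 -1.134
vertex -1.777 -0.169 -1.894
endloop
endfacet
facet normal -0.451 -0.182 -0.874
outer loop
vertex -1.777 -0.169 -1.894
vertex -1.635 -1.71 -1.646
vertex -2.39 -0.705 -1.466
endloop
endfacet
facet normal 0.451 0.182 0.874
outer loop
vertex -1.997 -0.546 -0.706
vertex -0.63 -1.015 -1.314
vertex -1.385 -0.01 -1.134
endloop
endfacet
facet normal -0.666 -0.583 0.465
outer loop
vertex -1.243 -1.551 -0.886
vertex -1.997 -0.546 -0.706
vertex -1.635 -1.71 -1.646
endloop
endfacet
facet normal 0.451 0.182 0.874
outer loop
vertex -1.243 -1.551 -0.886
vertex -0.63 -1.015 -1.314
vertex -1.997 -0.546 -0.706
endloop
endfacet
facet normal 0.666 0.583 -0.465
outer loop
vertex -1.385 -0.01 -1.134
vertex -0.63 -1.015 -1.314
vertex -1.777 -0.169 -1.894
endloop
endfacet
facet normal -0.451 -0.182 -0.874
outer loop
vertex -1.023 -1.174 -2.074
vertex -1.635 -1.71 -1.646
vertex -1.777 -0.169 -1.894
endloop
endfacet
facet normal 0.666 0.583 -0.466
outer loop
vertex -1.777 -0.169 -1.894
vertex -0.63 -1.015 -1.314
vertex -1.023 -1.174 -2.074
endloop
endfacet
facet normal 0.595 -0.792 -0.141
outer loop
vertex -1.023 -1.174 -2.074
vertex -1.243 -1.551 -0.886
vertex -1.635 -1.71 -1.646
endloop
endfacet
facet normal 0.594 -0.792 -0.141
outer loop
vertex -0.63 -1.015 -1.314
vertex -1.243 -1.551 -0.886
vertex -1.023 -1.174 -2.074
endloop
endfacet

endsolid


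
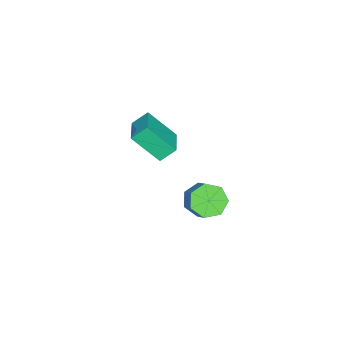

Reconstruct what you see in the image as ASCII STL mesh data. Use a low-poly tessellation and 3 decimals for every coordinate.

solid 
facet normal -0.405 0.625 0.667
outer loop
vertex -4.173 -3.264 1.829
vertex -2.67 -2.637 2.154
vertex -4.427 -1.918 0.413
endloop
endfacet
facet normal -0.905 -0.377 -0.196
outer loop
vertex -4.01 -2.563 -0.274
vertex -4.173 -3.264 1.829
vertex -4.427 -1.918 0.413
endloop
endfacet
facet normal -0.405 0.625 0.667
outer loop
vertex -4.427 -1.918 0.413
vertex -2.67 -2.637 2.154
vertex -2.925 -1.292 0.738
endloop
endfacet
facet normal -0.129 0.683 -0.719
outer loop
vertex -2.925 -1.292 0.738
vertex -4.01 -2.563 -0.274
vertex -4.427 -1.918 0.413
endloop
endfacet
facet normal 0.129 -0.683 0.719
outer loop
vertex -4.173 -3.264 1.829
vertex -2.253 -3.282 1.467
vertex -2.67 -2.637 2.154
endloop
endfacet
facet normal -0.905 -0.378 -0.196
outer loop
vertex -3.755 -3.908 1.142
vertex -4.173 -3.264 1.829
vertex -4.01 -2.563 -0.274
endloop
endfacet
facet normal 0.129 -0.683 0.719
outer loop
vertex -3.755 -3.908 1.142
vertex -2.253 -3.282 1.467
vertex -4.173 -3.264 1.829
endloop
endfacet
facet normal 0.905 0.377 0.195
outer loop
vertex -2.67 -2.637 2.154
vertex -2.253 -3.282 1.467
vertex -2.925 -1.292 0.738
endloop
endfacet
facet normal -0.129 0.683 -0.719
outer loop
vertex -2.507 -1.936 0.051
vertex -4.01 -2.563 -0.274
vertex -2.925 -1.292 0.738
endloop
endfacet
facet normal 0.905 0.378 0.197
outer loop
vertex -2.925 -1.292 0.738
vertex -2.253 -3.282 1.467
vertex -2.507 -1.936 0.051
endloop
endfacet
facet normal 0.405 -0.625 -0.667
outer loop
vertex -2.507 -1.936 0.051
vertex -3.755 -3.908 1.142
vertex -4.01 -2.563 -0.274
endloop
endfacet
facet normal 0.405 -0.625 -0.667
outer loop
vertex -2.253 -3.282 1.467
vertex -3.755 -3.908 1.142
vertex -2.507 -1.936 0.051
endloop
endfacet
facet normal -0.578 -0.507 -0.639
outer loop
vertex 2.395 1.944 1.768
vertex 1.76 1.901 2.376
vertex 1.894 2.52 1.764
endloop
endfacet
facet normal 0.485 0.416 -0.769
outer loop
vertex 2.395 1.944 1.768
vertex 1.894 2.52 1.764
vertex 3.054 2.522 2.496
endloop
endfacet
facet normal 0.484 0.417 -0.769
outer loop
vertex 3.054 2.522 2.496
vertex 1.894 2.52 1.764
vertex 2.553 3.098 2.493
endloop
endfacet
facet normal 0.579 0.507 0.639
outer loop
vertex 3.054 2.522 2.496
vertex 2.553 3.098 2.493
vertex 2.42 2.479 3.104
endloop
endfacet
facet normal -0.578 -0.507 -0.639
outer loop
vertex 1.894 2.52 1.764
vertex 1.76 1.901 2.376
vertex 1.292 2.63 2.221
endloop
endfacet
facet normal -0.211 0.850 -0.483
outer loop
vertex 1.894 2.52 1.764
vertex 1.292 2.63 2.221
vertex 2.553 3.098 2.493
endloop
endfacet
facet normal -0.211 0.850 -0.483
outer loop
vertex 2.553 3.098 2.493
vertex 1.292 2.63 2.221
vertex 1.951 3.208 2.95
endloop
endfacet
facet normal 0.578 0.507 0.639
outer loop
vertex 2.553 3.098 2.493
vertex 1.951 3.208 2.95
vertex 2.42 2.479 3.104
endloop
endfacet
facet normal -0.578 -0.507 -0.639
outer loop
vertex 1.292 2.63 2.221
vertex 1.76 1.901 2.376
vertex 1.043 2.191 2.795
endloop
endfacet
facet normal -0.748 0.642 0.167
outer loop
vertex 1.292 2.63 2.221
vertex 1.043 2.191 2.795
vertex 1.951 3.208 2.95
endloop
endfacet
facet normal -0.748 0.642 0.167
outer loop
vertex 1.951 3.208 2.95
vertex 1.043 2.191 2.795
vertex 1.702 2.769 3.523
endloop
endfacet
facet normal 0.578 0.507 0.640
outer loop
vertex 1.951 3.208 2.95
vertex 1.702 2.769 3.523
vertex 2.42 2.479 3.104
endloop
endfacet
facet normal -0.578 -0.507 -0.639
outer loop
vertex 1.043 2.191 2.795
vertex 1.76 1.901 2.376
vertex 1.334 1.534 3.053
endloop
endfacet
facet normal -0.721 -0.048 0.691
outer loop
vertex 1.043 2.191 2.795
vertex 1.334 1.534 3.053
vertex 1.702 2.769 3.523
endloop
endfacet
facet normal -0.720 -0.049 0.692
outer loop
vertex 1.702 2.769 3.523
vertex 1.334 1.534 3.053
vertex 1.994 2.112 3.781
endloop
endfacet
facet normal 0.578 0.508 0.639
outer loop
vertex 1.702 2.769 3.523
vertex 1.994 2.112 3.781
vertex 2.42 2.479 3.104
endloop
endfacet
facet normal -0.579 -0.507 -0.639
outer loop
vertex 1.334 1.534 3.053
vertex 1.76 1.901 2.376
vertex 1.946 1.153 2.801
endloop
endfacet
facet normal -0.151 -0.703 0.695
outer loop
vertex 1.334 1.534 3.053
vertex 1.946 1.153 2.801
vertex 1.994 2.112 3.781
endloop
endfacet
facet normal -0.151 -0.703 0.695
outer loop
vertex 1.994 2.112 3.781
vertex 1.946 1.153 2.801
vertex 2.606 1.731 3.529
endloop
endfacet
facet normal 0.579 0.507 0.639
outer loop
vertex 1.994 2.112 3.781
vertex 2.606 1.731 3.529
vertex 2.42 2.479 3.104
endloop
endfacet
facet normal -0.579 -0.507 -0.639
outer loop
vertex 1.946 1.153 2.801
vertex 1.76 1.901 2.376
vertex 2.418 1.335 2.229
endloop
endfacet
facet normal 0.532 -0.828 0.175
outer loop
vertex 1.946 1.153 2.801
vertex 2.418 1.335 2.229
vertex 2.606 1.731 3.529
endloop
endfacet
facet normal 0.532 -0.828 0.175
outer loop
vertex 2.606 1.731 3.529
vertex 2.418 1.335 2.229
vertex 3.078 1.913 2.957
endloop
endfacet
facet normal 0.579 0.507 0.639
outer loop
vertex 2.606 1.731 3.529
vertex 3.078 1.913 2.957
vertex 2.42 2.479 3.104
endloop
endfacet
facet normal -0.578 -0.506 -0.640
outer loop
vertex 2.418 1.335 2.229
vertex 1.76 1.901 2.376
vertex 2.395 1.944 1.768
endloop
endfacet
facet normal 0.815 -0.330 -0.477
outer loop
vertex 2.418 1.335 2.229
vertex 2.395 1.944 1.768
vertex 3.078 1.913 2.957
endloop
endfacet
facet normal 0.815 -0.329 -0.477
outer loop
vertex 3.078 1.913 2.957
vertex 2.395 1.944 1.768
vertex 3.054 2.522 2.496
endloop
endfacet
facet normal 0.579 0.507 0.639
outer loop
vertex 3.078 1.913 2.957
vertex 3.054 2.522 2.496
vertex 2.42 2.479 3.104
endloop
endfacet

endsolid


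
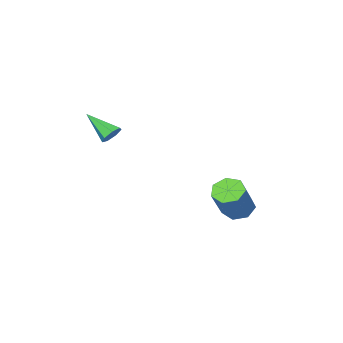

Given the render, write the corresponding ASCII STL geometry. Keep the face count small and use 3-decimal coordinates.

solid 
facet normal -0.520 -0.303 -0.799
outer loop
vertex 0.629 0.886 0.031
vertex 0.062 1.184 0.287
vertex 0.541 1.456 -0.128
endloop
endfacet
facet normal 0.841 -0.021 -0.540
outer loop
vertex 0.629 0.886 0.031
vertex 0.541 1.456 -0.128
vertex 1.545 1.418 1.436
endloop
endfacet
facet normal 0.841 -0.021 -0.540
outer loop
vertex 1.545 1.418 1.436
vertex 0.541 1.456 -0.128
vertex 1.457 1.989 1.277
endloop
endfacet
facet normal 0.521 0.303 0.798
outer loop
vertex 1.545 1.418 1.436
vertex 1.457 1.989 1.277
vertex 0.978 1.716 1.693
endloop
endfacet
facet normal -0.520 -0.302 -0.799
outer loop
vertex 0.541 1.456 -0.128
vertex 0.062 1.184 0.287
vertex 0.092 1.822 0.026
endloop
endfacet
facet normal 0.410 0.732 -0.545
outer loop
vertex 0.541 1.456 -0.128
vertex 0.092 1.822 0.026
vertex 1.457 1.989 1.277
endloop
endfacet
facet normal 0.409 0.733 -0.544
outer loop
vertex 1.457 1.989 1.277
vertex 0.092 1.822 0.026
vertex 1.008 2.354 1.431
endloop
endfacet
facet normal 0.520 0.303 0.798
outer loop
vertex 1.457 1.989 1.277
vertex 1.008 2.354 1.431
vertex 0.978 1.716 1.693
endloop
endfacet
facet normal -0.521 -0.302 -0.798
outer loop
vertex 0.092 1.822 0.026
vertex 0.062 1.184 0.287
vertex -0.379 1.707 0.377
endloop
endfacet
facet normal -0.331 0.934 -0.138
outer loop
vertex 0.092 1.822 0.026
vertex -0.379 1.707 0.377
vertex 1.008 2.354 1.431
endloop
endfacet
facet normal -0.331 0.934 -0.138
outer loop
vertex 1.008 2.354 1.431
vertex -0.379 1.707 0.377
vertex 0.537 2.239 1.782
endloop
endfacet
facet normal 0.521 0.303 0.798
outer loop
vertex 1.008 2.354 1.431
vertex 0.537 2.239 1.782
vertex 0.978 1.716 1.693
endloop
endfacet
facet normal -0.521 -0.302 -0.799
outer loop
vertex -0.379 1.707 0.377
vertex 0.062 1.184 0.287
vertex -0.518 1.198 0.66
endloop
endfacet
facet normal -0.822 0.431 0.372
outer loop
vertex -0.379 1.707 0.377
vertex -0.518 1.198 0.66
vertex 0.537 2.239 1.782
endloop
endfacet
facet normal -0.822 0.432 0.372
outer loop
vertex 0.537 2.239 1.782
vertex -0.518 1.198 0.66
vertex 0.398 1.73 2.066
endloop
endfacet
facet normal 0.521 0.303 0.798
outer loop
vertex 0.537 2.239 1.782
vertex 0.398 1.73 2.066
vertex 0.978 1.716 1.693
endloop
endfacet
facet normal -0.521 -0.303 -0.798
outer loop
vertex -0.518 1.198 0.66
vertex 0.062 1.184 0.287
vertex -0.221 0.679 0.663
endloop
endfacet
facet normal -0.695 -0.394 0.602
outer loop
vertex -0.518 1.198 0.66
vertex -0.221 0.679 0.663
vertex 0.398 1.73 2.066
endloop
endfacet
facet normal -0.694 -0.395 0.602
outer loop
vertex 0.398 1.73 2.066
vertex -0.221 0.679 0.663
vertex 0.695 1.211 2.068
endloop
endfacet
facet normal 0.521 0.301 0.799
outer loop
vertex 0.398 1.73 2.066
vertex 0.695 1.211 2.068
vertex 0.978 1.716 1.693
endloop
endfacet
facet normal -0.520 -0.303 -0.799
outer loop
vertex -0.221 0.679 0.663
vertex 0.062 1.184 0.287
vertex 0.29 0.54 0.383
endloop
endfacet
facet normal -0.044 -0.924 0.379
outer loop
vertex -0.221 0.679 0.663
vertex 0.29 0.54 0.383
vertex 0.695 1.211 2.068
endloop
endfacet
facet normal -0.044 -0.924 0.379
outer loop
vertex 0.695 1.211 2.068
vertex 0.29 0.54 0.383
vertex 1.206 1.072 1.788
endloop
endfacet
facet normal 0.520 0.302 0.799
outer loop
vertex 0.695 1.211 2.068
vertex 1.206 1.072 1.788
vertex 0.978 1.716 1.693
endloop
endfacet
facet normal -0.520 -0.303 -0.799
outer loop
vertex 0.29 0.54 0.383
vertex 0.062 1.184 0.287
vertex 0.629 0.886 0.031
endloop
endfacet
facet normal 0.639 -0.758 -0.130
outer loop
vertex 0.29 0.54 0.383
vertex 0.629 0.886 0.031
vertex 1.206 1.072 1.788
endloop
endfacet
facet normal 0.639 -0.758 -0.130
outer loop
vertex 1.206 1.072 1.788
vertex 0.629 0.886 0.031
vertex 1.545 1.418 1.436
endloop
endfacet
facet normal 0.521 0.302 0.798
outer loop
vertex 1.206 1.072 1.788
vertex 1.545 1.418 1.436
vertex 0.978 1.716 1.693
endloop
endfacet
facet normal -0.274 0.781 -0.562
outer loop
vertex 3.463 -3.016 3.145
vertex 3.067 -2.932 3.455
vertex 3.539 -2.744 3.486
endloop
endfacet
facet normal 0.985 -0.121 -0.123
outer loop
vertex 3.463 -3.016 3.145
vertex 3.539 -2.744 3.486
vertex 3.473 -4.088 4.285
endloop
endfacet
facet normal -0.274 0.781 -0.561
outer loop
vertex 3.539 -2.744 3.486
vertex 3.067 -2.932 3.455
vertex 3.26 -2.614 3.803
endloop
endfacet
facet normal 0.774 0.295 0.560
outer loop
vertex 3.539 -2.744 3.486
vertex 3.26 -2.614 3.803
vertex 3.473 -4.088 4.285
endloop
endfacet
facet normal -0.275 0.781 -0.561
outer loop
vertex 3.26 -2.614 3.803
vertex 3.067 -2.932 3.455
vertex 2.835 -2.724 3.858
endloop
endfacet
facet normal 0.041 0.316 0.948
outer loop
vertex 3.26 -2.614 3.803
vertex 2.835 -2.724 3.858
vertex 3.473 -4.088 4.285
endloop
endfacet
facet normal -0.274 0.781 -0.561
outer loop
vertex 2.835 -2.724 3.858
vertex 3.067 -2.932 3.455
vertex 2.584 -2.991 3.609
endloop
endfacet
facet normal -0.661 -0.075 0.747
outer loop
vertex 2.835 -2.724 3.858
vertex 2.584 -2.991 3.609
vertex 3.473 -4.088 4.285
endloop
endfacet
facet normal -0.274 0.780 -0.562
outer loop
vertex 2.584 -2.991 3.609
vertex 3.067 -2.932 3.455
vertex 2.697 -3.214 3.244
endloop
endfacet
facet normal -0.804 -0.585 0.108
outer loop
vertex 2.584 -2.991 3.609
vertex 2.697 -3.214 3.244
vertex 3.473 -4.088 4.285
endloop
endfacet
facet normal -0.275 0.781 -0.561
outer loop
vertex 2.697 -3.214 3.244
vertex 3.067 -2.932 3.455
vertex 3.088 -3.225 3.037
endloop
endfacet
facet normal -0.281 -0.828 -0.486
outer loop
vertex 2.697 -3.214 3.244
vertex 3.088 -3.225 3.037
vertex 3.473 -4.088 4.285
endloop
endfacet
facet normal -0.274 0.781 -0.561
outer loop
vertex 3.088 -3.225 3.037
vertex 3.067 -2.932 3.455
vertex 3.463 -3.016 3.145
endloop
endfacet
facet normal 0.516 -0.622 -0.589
outer loop
vertex 3.088 -3.225 3.037
vertex 3.463 -3.016 3.145
vertex 3.473 -4.088 4.285
endloop
endfacet

endsolid


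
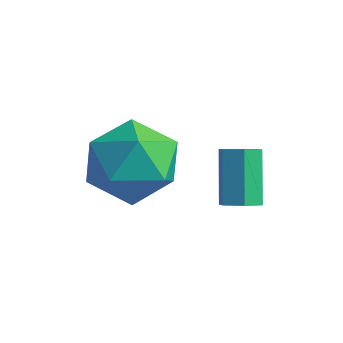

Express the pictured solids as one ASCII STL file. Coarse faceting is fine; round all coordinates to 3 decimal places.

solid 
facet normal 0.398 -0.480 -0.782
outer loop
vertex 0.503 -2.575 -1.482
vertex 0.184 -2.306 -1.809
vertex 0.662 -2.112 -1.685
endloop
endfacet
facet normal 0.867 -0.083 0.491
outer loop
vertex 0.503 -2.575 -1.482
vertex 0.662 -2.112 -1.685
vertex -0.105 -1.843 -0.284
endloop
endfacet
facet normal 0.868 -0.081 0.491
outer loop
vertex -0.105 -1.843 -0.284
vertex 0.662 -2.112 -1.685
vertex 0.053 -1.38 -0.487
endloop
endfacet
facet normal -0.398 0.479 0.782
outer loop
vertex -0.105 -1.843 -0.284
vertex 0.053 -1.38 -0.487
vertex -0.424 -1.574 -0.611
endloop
endfacet
facet normal 0.397 -0.479 -0.783
outer loop
vertex 0.662 -2.112 -1.685
vertex 0.184 -2.306 -1.809
vertex 0.343 -1.842 -2.012
endloop
endfacet
facet normal 0.693 0.716 -0.085
outer loop
vertex 0.662 -2.112 -1.685
vertex 0.343 -1.842 -2.012
vertex 0.053 -1.38 -0.487
endloop
endfacet
facet normal 0.692 0.717 -0.086
outer loop
vertex 0.053 -1.38 -0.487
vertex 0.343 -1.842 -2.012
vertex -0.266 -1.111 -0.814
endloop
endfacet
facet normal -0.398 0.479 0.782
outer loop
vertex 0.053 -1.38 -0.487
vertex -0.266 -1.111 -0.814
vertex -0.424 -1.574 -0.611
endloop
endfacet
facet normal 0.398 -0.479 -0.782
outer loop
vertex 0.343 -1.842 -2.012
vertex 0.184 -2.306 -1.809
vertex -0.135 -2.037 -2.136
endloop
endfacet
facet normal -0.176 0.798 -0.576
outer loop
vertex 0.343 -1.842 -2.012
vertex -0.135 -2.037 -2.136
vertex -0.266 -1.111 -0.814
endloop
endfacet
facet normal -0.175 0.798 -0.576
outer loop
vertex -0.266 -1.111 -0.814
vertex -0.135 -2.037 -2.136
vertex -0.743 -1.305 -0.938
endloop
endfacet
facet normal -0.398 0.479 0.782
outer loop
vertex -0.266 -1.111 -0.814
vertex -0.743 -1.305 -0.938
vertex -0.424 -1.574 -0.611
endloop
endfacet
facet normal 0.398 -0.479 -0.782
outer loop
vertex -0.135 -2.037 -2.136
vertex 0.184 -2.306 -1.809
vertex -0.293 -2.5 -1.933
endloop
endfacet
facet normal -0.868 0.081 -0.490
outer loop
vertex -0.135 -2.037 -2.136
vertex -0.293 -2.5 -1.933
vertex -0.743 -1.305 -0.938
endloop
endfacet
facet normal -0.867 0.082 -0.491
outer loop
vertex -0.743 -1.305 -0.938
vertex -0.293 -2.5 -1.933
vertex -0.902 -1.768 -0.735
endloop
endfacet
facet normal -0.398 0.480 0.782
outer loop
vertex -0.743 -1.305 -0.938
vertex -0.902 -1.768 -0.735
vertex -0.424 -1.574 -0.611
endloop
endfacet
facet normal 0.398 -0.479 -0.782
outer loop
vertex -0.293 -2.5 -1.933
vertex 0.184 -2.306 -1.809
vertex 0.026 -2.769 -1.606
endloop
endfacet
facet normal -0.692 -0.717 0.086
outer loop
vertex -0.293 -2.5 -1.933
vertex 0.026 -2.769 -1.606
vertex -0.902 -1.768 -0.735
endloop
endfacet
facet normal -0.693 -0.716 0.085
outer loop
vertex -0.902 -1.768 -0.735
vertex 0.026 -2.769 -1.606
vertex -0.583 -2.038 -0.408
endloop
endfacet
facet normal -0.397 0.479 0.783
outer loop
vertex -0.902 -1.768 -0.735
vertex -0.583 -2.038 -0.408
vertex -0.424 -1.574 -0.611
endloop
endfacet
facet normal 0.398 -0.479 -0.782
outer loop
vertex 0.026 -2.769 -1.606
vertex 0.184 -2.306 -1.809
vertex 0.503 -2.575 -1.482
endloop
endfacet
facet normal 0.175 -0.798 0.576
outer loop
vertex 0.026 -2.769 -1.606
vertex 0.503 -2.575 -1.482
vertex -0.583 -2.038 -0.408
endloop
endfacet
facet normal 0.176 -0.798 0.577
outer loop
vertex -0.583 -2.038 -0.408
vertex 0.503 -2.575 -1.482
vertex -0.105 -1.843 -0.284
endloop
endfacet
facet normal -0.398 0.479 0.782
outer loop
vertex -0.583 -2.038 -0.408
vertex -0.105 -1.843 -0.284
vertex -0.424 -1.574 -0.611
endloop
endfacet
facet normal -0.892 -0.451 0.032
outer loop
vertex -3.158 -3.346 -0.754
vertex -2.641 -4.398 -1.162
vertex -2.711 -4.173 0.056
endloop
endfacet
facet normal -0.846 0.061 0.529
outer loop
vertex -3.158 -3.346 -0.754
vertex -2.711 -4.173 0.056
vertex -2.513 -2.961 0.234
endloop
endfacet
facet normal -0.708 0.678 0.198
outer loop
vertex -3.158 -3.346 -0.754
vertex -2.513 -2.961 0.234
vertex -2.322 -2.437 -0.874
endloop
endfacet
facet normal -0.668 0.548 -0.503
outer loop
vertex -3.158 -3.346 -0.754
vertex -2.322 -2.437 -0.874
vertex -2.401 -3.325 -1.737
endloop
endfacet
facet normal -0.782 -0.149 -0.605
outer loop
vertex -3.158 -3.346 -0.754
vertex -2.401 -3.325 -1.737
vertex -2.641 -4.398 -1.162
endloop
endfacet
facet normal -0.293 -0.092 0.952
outer loop
vertex -2.513 -2.961 0.234
vertex -2.711 -4.173 0.056
vertex -1.599 -3.775 0.437
endloop
endfacet
facet normal -0.366 -0.919 0.149
outer loop
vertex -2.711 -4.173 0.056
vertex -2.641 -4.398 -1.162
vertex -1.678 -4.663 -0.426
endloop
endfacet
facet normal -0.188 -0.431 -0.883
outer loop
vertex -2.641 -4.398 -1.162
vertex -2.401 -3.325 -1.737
vertex -1.487 -4.139 -1.534
endloop
endfacet
facet normal -0.004 0.697 -0.717
outer loop
vertex -2.401 -3.325 -1.737
vertex -2.322 -2.437 -0.874
vertex -1.289 -2.927 -1.356
endloop
endfacet
facet normal -0.069 0.906 0.417
outer loop
vertex -2.322 -2.437 -0.874
vertex -2.513 -2.961 0.234
vertex -1.359 -2.702 -0.138
endloop
endfacet
facet normal 0.668 -0.548 0.503
outer loop
vertex -0.842 -3.754 -0.546
vertex -1.599 -3.775 0.437
vertex -1.678 -4.663 -0.426
endloop
endfacet
facet normal 0.708 -0.678 -0.198
outer loop
vertex -0.842 -3.754 -0.546
vertex -1.678 -4.663 -0.426
vertex -1.487 -4.139 -1.534
endloop
endfacet
facet normal 0.846 -0.061 -0.529
outer loop
vertex -0.842 -3.754 -0.546
vertex -1.487 -4.139 -1.534
vertex -1.289 -2.927 -1.356
endloop
endfacet
facet normal 0.892 0.451 -0.032
outer loop
vertex -0.842 -3.754 -0.546
vertex -1.289 -2.927 -1.356
vertex -1.359 -2.702 -0.138
endloop
endfacet
facet normal 0.782 0.149 0.605
outer loop
vertex -0.842 -3.754 -0.546
vertex -1.359 -2.702 -0.138
vertex -1.599 -3.775 0.437
endloop
endfacet
facet normal 0.004 -0.697 0.717
outer loop
vertex -1.678 -4.663 -0.426
vertex -1.599 -3.775 0.437
vertex -2.711 -4.173 0.056
endloop
endfacet
facet normal 0.069 -0.906 -0.417
outer loop
vertex -1.487 -4.139 -1.534
vertex -1.678 -4.663 -0.426
vertex -2.641 -4.398 -1.162
endloop
endfacet
facet normal 0.293 0.092 -0.952
outer loop
vertex -1.289 -2.927 -1.356
vertex -1.487 -4.139 -1.534
vertex -2.401 -3.325 -1.737
endloop
endfacet
facet normal 0.366 0.919 -0.149
outer loop
vertex -1.359 -2.702 -0.138
vertex -1.289 -2.927 -1.356
vertex -2.322 -2.437 -0.874
endloop
endfacet
facet normal 0.188 0.431 0.883
outer loop
vertex -1.599 -3.775 0.437
vertex -1.359 -2.702 -0.138
vertex -2.513 -2.961 0.234
endloop
endfacet

endsolid


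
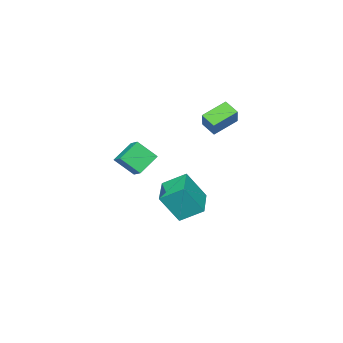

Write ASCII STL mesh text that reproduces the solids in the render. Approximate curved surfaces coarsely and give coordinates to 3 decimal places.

solid 
facet normal -0.792 0.391 0.468
outer loop
vertex -4.221 -1.279 1.793
vertex -3.271 -0.641 2.868
vertex -4.145 -0.47 1.245
endloop
endfacet
facet normal -0.605 -0.407 -0.685
outer loop
vertex -2.869 -1.099 0.492
vertex -4.221 -1.279 1.793
vertex -4.145 -0.47 1.245
endloop
endfacet
facet normal -0.793 0.391 0.468
outer loop
vertex -4.145 -0.47 1.245
vertex -3.271 -0.641 2.868
vertex -3.195 0.168 2.321
endloop
endfacet
facet normal 0.078 0.826 -0.558
outer loop
vertex -3.195 0.168 2.321
vertex -2.869 -1.099 0.492
vertex -4.145 -0.47 1.245
endloop
endfacet
facet normal -0.077 -0.826 0.559
outer loop
vertex -4.221 -1.279 1.793
vertex -1.995 -1.27 2.115
vertex -3.271 -0.641 2.868
endloop
endfacet
facet normal -0.605 -0.406 -0.685
outer loop
vertex -2.945 -1.908 1.039
vertex -4.221 -1.279 1.793
vertex -2.869 -1.099 0.492
endloop
endfacet
facet normal -0.077 -0.826 0.558
outer loop
vertex -2.945 -1.908 1.039
vertex -1.995 -1.27 2.115
vertex -4.221 -1.279 1.793
endloop
endfacet
facet normal 0.605 0.406 0.685
outer loop
vertex -3.271 -0.641 2.868
vertex -1.995 -1.27 2.115
vertex -3.195 0.168 2.321
endloop
endfacet
facet normal 0.077 0.826 -0.558
outer loop
vertex -1.919 -0.461 1.567
vertex -2.869 -1.099 0.492
vertex -3.195 0.168 2.321
endloop
endfacet
facet normal 0.605 0.407 0.684
outer loop
vertex -3.195 0.168 2.321
vertex -1.995 -1.27 2.115
vertex -1.919 -0.461 1.567
endloop
endfacet
facet normal 0.792 -0.391 -0.468
outer loop
vertex -1.919 -0.461 1.567
vertex -2.945 -1.908 1.039
vertex -2.869 -1.099 0.492
endloop
endfacet
facet normal 0.793 -0.391 -0.468
outer loop
vertex -1.995 -1.27 2.115
vertex -2.945 -1.908 1.039
vertex -1.919 -0.461 1.567
endloop
endfacet
facet normal -0.382 0.380 -0.842
outer loop
vertex -2.111 -1.041 -3.743
vertex -0.423 0.011 -4.035
vertex -1.517 -2.216 -4.542
endloop
endfacet
facet normal -0.840 -0.523 0.145
outer loop
vertex -0.757 -2.971 -2.865
vertex -2.111 -1.041 -3.743
vertex -1.517 -2.216 -4.542
endloop
endfacet
facet normal -0.382 0.380 -0.842
outer loop
vertex -1.517 -2.216 -4.542
vertex -0.423 0.011 -4.035
vertex 0.171 -1.164 -4.834
endloop
endfacet
facet normal 0.386 -0.763 -0.518
outer loop
vertex 0.171 -1.164 -4.834
vertex -0.757 -2.971 -2.865
vertex -1.517 -2.216 -4.542
endloop
endfacet
facet normal -0.386 0.763 0.518
outer loop
vertex -2.111 -1.041 -3.743
vertex 0.337 -0.744 -2.358
vertex -0.423 0.011 -4.035
endloop
endfacet
facet normal -0.840 -0.523 0.145
outer loop
vertex -1.351 -1.796 -2.066
vertex -2.111 -1.041 -3.743
vertex -0.757 -2.971 -2.865
endloop
endfacet
facet normal -0.386 0.763 0.518
outer loop
vertex -1.351 -1.796 -2.066
vertex 0.337 -0.744 -2.358
vertex -2.111 -1.041 -3.743
endloop
endfacet
facet normal 0.840 0.523 -0.145
outer loop
vertex -0.423 0.011 -4.035
vertex 0.337 -0.744 -2.358
vertex 0.171 -1.164 -4.834
endloop
endfacet
facet normal 0.386 -0.763 -0.518
outer loop
vertex 0.931 -1.919 -3.157
vertex -0.757 -2.971 -2.865
vertex 0.171 -1.164 -4.834
endloop
endfacet
facet normal 0.840 0.523 -0.145
outer loop
vertex 0.171 -1.164 -4.834
vertex 0.337 -0.744 -2.358
vertex 0.931 -1.919 -3.157
endloop
endfacet
facet normal 0.382 -0.380 0.842
outer loop
vertex 0.931 -1.919 -3.157
vertex -1.351 -1.796 -2.066
vertex -0.757 -2.971 -2.865
endloop
endfacet
facet normal 0.382 -0.380 0.842
outer loop
vertex 0.337 -0.744 -2.358
vertex -1.351 -1.796 -2.066
vertex 0.931 -1.919 -3.157
endloop
endfacet
facet normal -0.388 0.599 -0.701
outer loop
vertex 2.731 -0.655 0.791
vertex 3.924 -0.841 -0.029
vertex 2.361 -1.343 0.408
endloop
endfacet
facet normal -0.817 0.127 0.562
outer loop
vertex 2.916 -2.199 1.409
vertex 2.731 -0.655 0.791
vertex 2.361 -1.343 0.408
endloop
endfacet
facet normal -0.388 0.599 -0.701
outer loop
vertex 2.361 -1.343 0.408
vertex 3.924 -0.841 -0.029
vertex 3.554 -1.529 -0.412
endloop
endfacet
facet normal -0.426 -0.791 -0.440
outer loop
vertex 3.554 -1.529 -0.412
vertex 2.916 -2.199 1.409
vertex 2.361 -1.343 0.408
endloop
endfacet
facet normal 0.426 0.791 0.440
outer loop
vertex 2.731 -0.655 0.791
vertex 4.479 -1.697 0.972
vertex 3.924 -0.841 -0.029
endloop
endfacet
facet normal -0.817 0.127 0.562
outer loop
vertex 3.286 -1.511 1.792
vertex 2.731 -0.655 0.791
vertex 2.916 -2.199 1.409
endloop
endfacet
facet normal 0.426 0.791 0.440
outer loop
vertex 3.286 -1.511 1.792
vertex 4.479 -1.697 0.972
vertex 2.731 -0.655 0.791
endloop
endfacet
facet normal 0.817 -0.127 -0.562
outer loop
vertex 3.924 -0.841 -0.029
vertex 4.479 -1.697 0.972
vertex 3.554 -1.529 -0.412
endloop
endfacet
facet normal -0.426 -0.791 -0.440
outer loop
vertex 4.109 -2.385 0.589
vertex 2.916 -2.199 1.409
vertex 3.554 -1.529 -0.412
endloop
endfacet
facet normal 0.817 -0.127 -0.562
outer loop
vertex 3.554 -1.529 -0.412
vertex 4.479 -1.697 0.972
vertex 4.109 -2.385 0.589
endloop
endfacet
facet normal 0.388 -0.599 0.701
outer loop
vertex 4.109 -2.385 0.589
vertex 3.286 -1.511 1.792
vertex 2.916 -2.199 1.409
endloop
endfacet
facet normal 0.388 -0.599 0.701
outer loop
vertex 4.479 -1.697 0.972
vertex 3.286 -1.511 1.792
vertex 4.109 -2.385 0.589
endloop
endfacet

endsolid


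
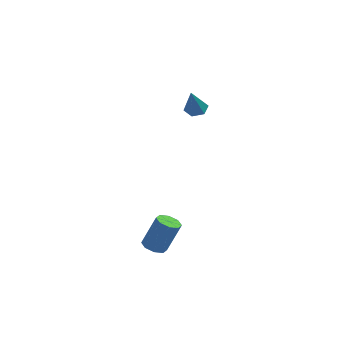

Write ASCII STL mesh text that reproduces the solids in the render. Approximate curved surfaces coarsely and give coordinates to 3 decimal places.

solid 
facet normal 0.049 0.494 -0.868
outer loop
vertex 3.674 2.255 1.216
vertex 3.22 2.593 1.383
vertex 3.772 2.758 1.508
endloop
endfacet
facet normal 0.925 -0.309 0.221
outer loop
vertex 3.674 2.255 1.216
vertex 3.772 2.758 1.508
vertex 3.14 1.787 2.797
endloop
endfacet
facet normal 0.049 0.494 -0.868
outer loop
vertex 3.772 2.758 1.508
vertex 3.22 2.593 1.383
vertex 3.318 3.096 1.675
endloop
endfacet
facet normal 0.593 0.476 0.649
outer loop
vertex 3.772 2.758 1.508
vertex 3.318 3.096 1.675
vertex 3.14 1.787 2.797
endloop
endfacet
facet normal 0.049 0.494 -0.868
outer loop
vertex 3.318 3.096 1.675
vertex 3.22 2.593 1.383
vertex 2.766 2.931 1.55
endloop
endfacet
facet normal -0.346 0.637 0.688
outer loop
vertex 3.318 3.096 1.675
vertex 2.766 2.931 1.55
vertex 3.14 1.787 2.797
endloop
endfacet
facet normal 0.049 0.494 -0.868
outer loop
vertex 2.766 2.931 1.55
vertex 3.22 2.593 1.383
vertex 2.667 2.428 1.258
endloop
endfacet
facet normal -0.954 0.014 0.299
outer loop
vertex 2.766 2.931 1.55
vertex 2.667 2.428 1.258
vertex 3.14 1.787 2.797
endloop
endfacet
facet normal 0.049 0.494 -0.868
outer loop
vertex 2.667 2.428 1.258
vertex 3.22 2.593 1.383
vertex 3.121 2.09 1.091
endloop
endfacet
facet normal -0.622 -0.772 -0.130
outer loop
vertex 2.667 2.428 1.258
vertex 3.121 2.09 1.091
vertex 3.14 1.787 2.797
endloop
endfacet
facet normal 0.049 0.494 -0.868
outer loop
vertex 3.121 2.09 1.091
vertex 3.22 2.593 1.383
vertex 3.674 2.255 1.216
endloop
endfacet
facet normal 0.317 -0.933 -0.169
outer loop
vertex 3.121 2.09 1.091
vertex 3.674 2.255 1.216
vertex 3.14 1.787 2.797
endloop
endfacet
facet normal -0.367 -0.131 -0.921
outer loop
vertex 2.959 -3.364 -4.198
vertex 2.66 -3.861 -4.008
vertex 2.53 -3.266 -4.041
endloop
endfacet
facet normal 0.149 0.969 -0.197
outer loop
vertex 2.959 -3.364 -4.198
vertex 2.53 -3.266 -4.041
vertex 3.578 -3.142 -2.641
endloop
endfacet
facet normal 0.149 0.969 -0.198
outer loop
vertex 3.578 -3.142 -2.641
vertex 2.53 -3.266 -4.041
vertex 3.149 -3.044 -2.485
endloop
endfacet
facet normal 0.365 0.132 0.922
outer loop
vertex 3.578 -3.142 -2.641
vertex 3.149 -3.044 -2.485
vertex 3.28 -3.639 -2.452
endloop
endfacet
facet normal -0.365 -0.131 -0.922
outer loop
vertex 2.53 -3.266 -4.041
vertex 2.66 -3.861 -4.008
vertex 2.178 -3.517 -3.866
endloop
endfacet
facet normal -0.545 0.833 0.098
outer loop
vertex 2.53 -3.266 -4.041
vertex 2.178 -3.517 -3.866
vertex 3.149 -3.044 -2.485
endloop
endfacet
facet normal -0.545 0.833 0.098
outer loop
vertex 3.149 -3.044 -2.485
vertex 2.178 -3.517 -3.866
vertex 2.797 -3.295 -2.309
endloop
endfacet
facet normal 0.367 0.132 0.921
outer loop
vertex 3.149 -3.044 -2.485
vertex 2.797 -3.295 -2.309
vertex 3.28 -3.639 -2.452
endloop
endfacet
facet normal -0.366 -0.133 -0.921
outer loop
vertex 2.178 -3.517 -3.866
vertex 2.66 -3.861 -4.008
vertex 2.108 -3.969 -3.773
endloop
endfacet
facet normal -0.918 0.211 0.335
outer loop
vertex 2.178 -3.517 -3.866
vertex 2.108 -3.969 -3.773
vertex 2.797 -3.295 -2.309
endloop
endfacet
facet normal -0.918 0.210 0.335
outer loop
vertex 2.797 -3.295 -2.309
vertex 2.108 -3.969 -3.773
vertex 2.727 -3.747 -2.217
endloop
endfacet
facet normal 0.366 0.131 0.921
outer loop
vertex 2.797 -3.295 -2.309
vertex 2.727 -3.747 -2.217
vertex 3.28 -3.639 -2.452
endloop
endfacet
facet normal -0.367 -0.130 -0.921
outer loop
vertex 2.108 -3.969 -3.773
vertex 2.66 -3.861 -4.008
vertex 2.362 -4.358 -3.819
endloop
endfacet
facet normal -0.755 -0.537 0.377
outer loop
vertex 2.108 -3.969 -3.773
vertex 2.362 -4.358 -3.819
vertex 2.727 -3.747 -2.217
endloop
endfacet
facet normal -0.755 -0.537 0.377
outer loop
vertex 2.727 -3.747 -2.217
vertex 2.362 -4.358 -3.819
vertex 2.981 -4.136 -2.262
endloop
endfacet
facet normal 0.366 0.132 0.921
outer loop
vertex 2.727 -3.747 -2.217
vertex 2.981 -4.136 -2.262
vertex 3.28 -3.639 -2.452
endloop
endfacet
facet normal -0.365 -0.132 -0.922
outer loop
vertex 2.362 -4.358 -3.819
vertex 2.66 -3.861 -4.008
vertex 2.791 -4.456 -3.975
endloop
endfacet
facet normal -0.149 -0.969 0.198
outer loop
vertex 2.362 -4.358 -3.819
vertex 2.791 -4.456 -3.975
vertex 2.981 -4.136 -2.262
endloop
endfacet
facet normal -0.149 -0.969 0.198
outer loop
vertex 2.981 -4.136 -2.262
vertex 2.791 -4.456 -3.975
vertex 3.41 -4.234 -2.419
endloop
endfacet
facet normal 0.367 0.131 0.921
outer loop
vertex 2.981 -4.136 -2.262
vertex 3.41 -4.234 -2.419
vertex 3.28 -3.639 -2.452
endloop
endfacet
facet normal -0.367 -0.132 -0.921
outer loop
vertex 2.791 -4.456 -3.975
vertex 2.66 -3.861 -4.008
vertex 3.143 -4.205 -4.151
endloop
endfacet
facet normal 0.545 -0.833 -0.098
outer loop
vertex 2.791 -4.456 -3.975
vertex 3.143 -4.205 -4.151
vertex 3.41 -4.234 -2.419
endloop
endfacet
facet normal 0.545 -0.833 -0.098
outer loop
vertex 3.41 -4.234 -2.419
vertex 3.143 -4.205 -4.151
vertex 3.762 -3.983 -2.594
endloop
endfacet
facet normal 0.365 0.131 0.922
outer loop
vertex 3.41 -4.234 -2.419
vertex 3.762 -3.983 -2.594
vertex 3.28 -3.639 -2.452
endloop
endfacet
facet normal -0.366 -0.131 -0.921
outer loop
vertex 3.143 -4.205 -4.151
vertex 2.66 -3.861 -4.008
vertex 3.213 -3.753 -4.243
endloop
endfacet
facet normal 0.918 -0.210 -0.335
outer loop
vertex 3.143 -4.205 -4.151
vertex 3.213 -3.753 -4.243
vertex 3.762 -3.983 -2.594
endloop
endfacet
facet normal 0.918 -0.211 -0.335
outer loop
vertex 3.762 -3.983 -2.594
vertex 3.213 -3.753 -4.243
vertex 3.832 -3.531 -2.687
endloop
endfacet
facet normal 0.366 0.133 0.921
outer loop
vertex 3.762 -3.983 -2.594
vertex 3.832 -3.531 -2.687
vertex 3.28 -3.639 -2.452
endloop
endfacet
facet normal -0.366 -0.132 -0.921
outer loop
vertex 3.213 -3.753 -4.243
vertex 2.66 -3.861 -4.008
vertex 2.959 -3.364 -4.198
endloop
endfacet
facet normal 0.755 0.537 -0.377
outer loop
vertex 3.213 -3.753 -4.243
vertex 2.959 -3.364 -4.198
vertex 3.832 -3.531 -2.687
endloop
endfacet
facet normal 0.755 0.537 -0.377
outer loop
vertex 3.832 -3.531 -2.687
vertex 2.959 -3.364 -4.198
vertex 3.578 -3.142 -2.641
endloop
endfacet
facet normal 0.367 0.130 0.921
outer loop
vertex 3.832 -3.531 -2.687
vertex 3.578 -3.142 -2.641
vertex 3.28 -3.639 -2.452
endloop
endfacet

endsolid


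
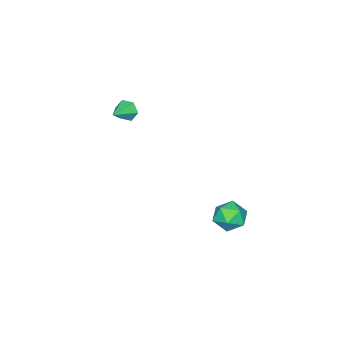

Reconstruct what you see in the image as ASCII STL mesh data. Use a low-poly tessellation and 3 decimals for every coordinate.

solid 
facet normal -0.064 0.033 0.997
outer loop
vertex -0.45 2.234 -0.591
vertex -0.881 1.612 -0.598
vertex -0.128 1.551 -0.548
endloop
endfacet
facet normal 0.554 0.310 0.773
outer loop
vertex -0.45 2.234 -0.591
vertex -0.128 1.551 -0.548
vertex 0.18 2.087 -0.984
endloop
endfacet
facet normal 0.406 0.852 0.332
outer loop
vertex -0.45 2.234 -0.591
vertex 0.18 2.087 -0.984
vertex -0.383 2.48 -1.304
endloop
endfacet
facet normal -0.304 0.909 0.285
outer loop
vertex -0.45 2.234 -0.591
vertex -0.383 2.48 -1.304
vertex -1.039 2.186 -1.066
endloop
endfacet
facet normal -0.594 0.404 0.696
outer loop
vertex -0.45 2.234 -0.591
vertex -1.039 2.186 -1.066
vertex -0.881 1.612 -0.598
endloop
endfacet
facet normal 0.897 -0.191 0.398
outer loop
vertex 0.18 2.087 -0.984
vertex -0.128 1.551 -0.548
vertex 0.139 1.374 -1.234
endloop
endfacet
facet normal -0.102 -0.640 0.762
outer loop
vertex -0.128 1.551 -0.548
vertex -0.881 1.612 -0.598
vertex -0.517 1.08 -0.996
endloop
endfacet
facet normal -0.961 -0.041 0.274
outer loop
vertex -0.881 1.612 -0.598
vertex -1.039 2.186 -1.066
vertex -1.08 1.473 -1.316
endloop
endfacet
facet normal -0.491 0.778 -0.392
outer loop
vertex -1.039 2.186 -1.066
vertex -0.383 2.48 -1.304
vertex -0.772 2.009 -1.752
endloop
endfacet
facet normal 0.657 0.685 -0.315
outer loop
vertex -0.383 2.48 -1.304
vertex 0.18 2.087 -0.984
vertex -0.019 1.948 -1.702
endloop
endfacet
facet normal 0.304 -0.909 -0.285
outer loop
vertex -0.45 1.326 -1.709
vertex 0.139 1.374 -1.234
vertex -0.517 1.08 -0.996
endloop
endfacet
facet normal -0.406 -0.852 -0.332
outer loop
vertex -0.45 1.326 -1.709
vertex -0.517 1.08 -0.996
vertex -1.08 1.473 -1.316
endloop
endfacet
facet normal -0.554 -0.310 -0.773
outer loop
vertex -0.45 1.326 -1.709
vertex -1.08 1.473 -1.316
vertex -0.772 2.009 -1.752
endloop
endfacet
facet normal 0.064 -0.033 -0.997
outer loop
vertex -0.45 1.326 -1.709
vertex -0.772 2.009 -1.752
vertex -0.019 1.948 -1.702
endloop
endfacet
facet normal 0.594 -0.404 -0.696
outer loop
vertex -0.45 1.326 -1.709
vertex -0.019 1.948 -1.702
vertex 0.139 1.374 -1.234
endloop
endfacet
facet normal 0.491 -0.778 0.392
outer loop
vertex -0.517 1.08 -0.996
vertex 0.139 1.374 -1.234
vertex -0.128 1.551 -0.548
endloop
endfacet
facet normal -0.657 -0.685 0.315
outer loop
vertex -1.08 1.473 -1.316
vertex -0.517 1.08 -0.996
vertex -0.881 1.612 -0.598
endloop
endfacet
facet normal -0.897 0.191 -0.398
outer loop
vertex -0.772 2.009 -1.752
vertex -1.08 1.473 -1.316
vertex -1.039 2.186 -1.066
endloop
endfacet
facet normal 0.102 0.640 -0.762
outer loop
vertex -0.019 1.948 -1.702
vertex -0.772 2.009 -1.752
vertex -0.383 2.48 -1.304
endloop
endfacet
facet normal 0.961 0.041 -0.274
outer loop
vertex 0.139 1.374 -1.234
vertex -0.019 1.948 -1.702
vertex 0.18 2.087 -0.984
endloop
endfacet
facet normal -0.945 -0.053 -0.323
outer loop
vertex -0.739 -3.723 2.009
vertex -0.907 -3.516 2.467
vertex -0.786 -3.197 2.061
endloop
endfacet
facet normal 0.678 0.132 -0.723
outer loop
vertex -0.739 -3.723 2.009
vertex -0.786 -3.197 2.061
vertex 0.047 -3.464 2.793
endloop
endfacet
facet normal -0.945 -0.052 -0.323
outer loop
vertex -0.786 -3.197 2.061
vertex -0.907 -3.516 2.467
vertex -0.954 -2.991 2.52
endloop
endfacet
facet normal 0.465 0.859 -0.215
outer loop
vertex -0.786 -3.197 2.061
vertex -0.954 -2.991 2.52
vertex 0.047 -3.464 2.793
endloop
endfacet
facet normal -0.945 -0.052 -0.323
outer loop
vertex -0.954 -2.991 2.52
vertex -0.907 -3.516 2.467
vertex -1.075 -3.31 2.925
endloop
endfacet
facet normal 0.178 0.747 0.641
outer loop
vertex -0.954 -2.991 2.52
vertex -1.075 -3.31 2.925
vertex 0.047 -3.464 2.793
endloop
endfacet
facet normal -0.945 -0.053 -0.323
outer loop
vertex -1.075 -3.31 2.925
vertex -0.907 -3.516 2.467
vertex -1.028 -3.835 2.873
endloop
endfacet
facet normal 0.104 -0.089 0.991
outer loop
vertex -1.075 -3.31 2.925
vertex -1.028 -3.835 2.873
vertex 0.047 -3.464 2.793
endloop
endfacet
facet normal -0.945 -0.052 -0.323
outer loop
vertex -1.028 -3.835 2.873
vertex -0.907 -3.516 2.467
vertex -0.86 -4.042 2.414
endloop
endfacet
facet normal 0.317 -0.815 0.484
outer loop
vertex -1.028 -3.835 2.873
vertex -0.86 -4.042 2.414
vertex 0.047 -3.464 2.793
endloop
endfacet
facet normal -0.945 -0.052 -0.323
outer loop
vertex -0.86 -4.042 2.414
vertex -0.907 -3.516 2.467
vertex -0.739 -3.723 2.009
endloop
endfacet
facet normal 0.604 -0.704 -0.374
outer loop
vertex -0.86 -4.042 2.414
vertex -0.739 -3.723 2.009
vertex 0.047 -3.464 2.793
endloop
endfacet

endsolid
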